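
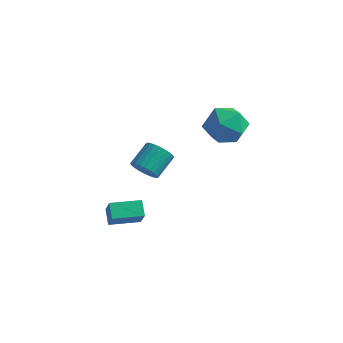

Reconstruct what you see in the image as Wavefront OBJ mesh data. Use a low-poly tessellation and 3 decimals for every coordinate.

v -0.987 -2.185 2.402
v -0.733 -2.582 2.946
v -0.518 -1.493 3.641
v -0.773 -1.095 3.098
v -0.499 -2.534 2.799
v -0.284 -1.445 3.494
v -0.339 -2.433 2.591
v -0.124 -1.344 3.286
v -0.277 -2.294 2.355
v -0.063 -1.205 3.05
v -0.324 -2.139 2.125
v -0.109 -1.049 2.821
v -0.472 -1.99 1.938
v -0.257 -0.901 2.634
v -0.699 -1.871 1.822
v -0.484 -0.782 2.517
v -0.969 -1.8 1.794
v -0.754 -0.711 2.489
v -1.242 -1.787 1.859
v -1.027 -0.698 2.554
v -1.476 -1.835 2.006
v -1.261 -0.746 2.701
v -1.636 -1.936 2.214
v -1.421 -0.847 2.909
v -1.697 -2.075 2.45
v -1.483 -0.986 3.145
v -1.651 -2.231 2.679
v -1.436 -1.141 3.375
v -1.503 -2.379 2.866
v -1.288 -1.29 3.562
v -1.276 -2.498 2.983
v -1.061 -1.409 3.678
v -1.006 -2.569 3.011
v -0.791 -1.48 3.706
v -2.184 -3.366 -0.902
v -2.615 -2.813 -0.388
v -1.062 -2.433 -0.963
v -1.493 -1.88 -0.448
v -1.687 -3.9 0.088
v -2.118 -3.347 0.603
v -0.565 -2.967 0.028
v -0.996 -2.414 0.542
v 1.261 2.779 3.778
v 1.687 2.153 2.876
v -0.367 3.047 2.824
v 0.059 2.421 1.922
v -0.199 1.887 2.939
v 0.807 1.721 3.529
v 0.513 3.479 2.171
v 1.519 3.313 2.761
v 1.224 2.586 1.883
v 0.785 1.602 2.357
v 0.535 3.598 3.343
v 0.096 2.614 3.817
f 2 1 5
f 2 5 3
f 3 5 6
f 3 6 4
f 5 1 7
f 5 7 6
f 6 7 8
f 6 8 4
f 7 1 9
f 7 9 8
f 8 9 10
f 8 10 4
f 9 1 11
f 9 11 10
f 10 11 12
f 10 12 4
f 11 1 13
f 11 13 12
f 12 13 14
f 12 14 4
f 13 1 15
f 13 15 14
f 14 15 16
f 14 16 4
f 15 1 17
f 15 17 16
f 16 17 18
f 16 18 4
f 17 1 19
f 17 19 18
f 18 19 20
f 18 20 4
f 19 1 21
f 19 21 20
f 20 21 22
f 20 22 4
f 21 1 23
f 21 23 22
f 22 23 24
f 22 24 4
f 23 1 25
f 23 25 24
f 24 25 26
f 24 26 4
f 25 1 27
f 25 27 26
f 26 27 28
f 26 28 4
f 27 1 29
f 27 29 28
f 28 29 30
f 28 30 4
f 29 1 31
f 29 31 30
f 30 31 32
f 30 32 4
f 31 1 33
f 31 33 32
f 32 33 34
f 32 34 4
f 33 1 2
f 33 2 34
f 34 2 3
f 34 3 4
f 36 38 35
f 39 36 35
f 35 38 37
f 37 39 35
f 36 42 38
f 40 36 39
f 40 42 36
f 38 42 37
f 41 39 37
f 37 42 41
f 41 40 39
f 42 40 41
f 43 54 48
f 43 48 44
f 43 44 50
f 43 50 53
f 43 53 54
f 44 48 52
f 48 54 47
f 54 53 45
f 53 50 49
f 50 44 51
f 46 52 47
f 46 47 45
f 46 45 49
f 46 49 51
f 46 51 52
f 47 52 48
f 45 47 54
f 49 45 53
f 51 49 50
f 52 51 44



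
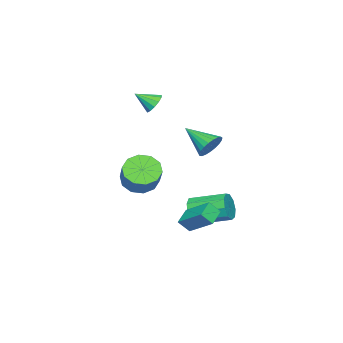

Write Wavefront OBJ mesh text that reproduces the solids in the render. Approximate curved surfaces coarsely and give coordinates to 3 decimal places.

v -3.527 -2.924 1.852
v -2.924 -2.534 1.914
v -3.013 -3.836 2.588
v -3.165 -2.422 2.221
v -3.521 -2.47 2.41
v -3.878 -2.661 2.422
v -4.124 -2.936 2.253
v -4.18 -3.207 1.957
v -4.029 -3.388 1.627
v -3.718 -3.422 1.368
v -3.346 -3.297 1.263
v -3.032 -3.054 1.345
v -2.875 -2.77 1.588
v -1.27 -2.493 -2.805
v -0.437 -3.087 -3.119
v 0.603 -2.3 -1.849
v -0.23 -1.707 -1.535
v -0.432 -2.526 -3.47
v 0.607 -1.74 -2.2
v -0.747 -1.953 -3.567
v 0.292 -1.167 -2.296
v -1.262 -1.586 -3.373
v -0.223 -0.8 -2.102
v -1.78 -1.566 -2.962
v -0.741 -0.78 -1.691
v -2.103 -1.9 -2.491
v -1.063 -1.113 -1.221
v -2.107 -2.46 -2.14
v -1.068 -1.674 -0.87
v -1.792 -3.033 -2.044
v -0.753 -2.247 -0.773
v -1.277 -3.4 -2.238
v -0.238 -2.614 -0.967
v -0.759 -3.42 -2.649
v 0.28 -2.634 -1.378
v 2.134 3.669 2.249
v 2.465 3.996 2.912
v 1.946 2.111 3.111
v 2.137 4.061 2.958
v 1.809 4.058 2.881
v 1.538 3.988 2.695
v 1.369 3.862 2.432
v 1.333 3.703 2.137
v 1.435 3.539 1.861
v 1.658 3.396 1.653
v 1.963 3.301 1.548
v 2.298 3.269 1.564
v 2.605 3.307 1.698
v 2.83 3.407 1.928
v 2.935 3.552 2.213
v 2.901 3.717 2.504
v 2.735 3.874 2.752
v -0.053 1.433 -3.756
v 0.294 1.758 -4.496
v -0.24 3.631 -3.925
v -0.587 3.307 -3.184
v -0.285 1.62 -4.584
v -0.819 3.493 -4.013
v -0.756 1.394 -4.284
v -1.29 3.267 -3.713
v -0.898 1.187 -3.737
v -1.432 3.06 -3.166
v -0.644 1.095 -3.199
v -1.178 2.968 -2.627
v -0.114 1.161 -2.921
v -0.648 3.035 -2.35
v 0.444 1.355 -3.034
v -0.09 3.228 -2.463
v 0.77 1.585 -3.484
v 0.236 3.459 -2.913
v 0.711 1.745 -4.062
v 0.177 3.618 -3.491
v 2.688 3.255 -2.689
v 2.992 2.763 -2.053
v 2.938 4.696 -1.692
v 3.243 4.203 -1.056
v 3.677 3.357 -3.084
v 3.982 2.864 -2.448
v 3.928 4.797 -2.087
v 4.232 4.305 -1.451
f 2 1 4
f 2 4 3
f 4 1 5
f 4 5 3
f 5 1 6
f 5 6 3
f 6 1 7
f 6 7 3
f 7 1 8
f 7 8 3
f 8 1 9
f 8 9 3
f 9 1 10
f 9 10 3
f 10 1 11
f 10 11 3
f 11 1 12
f 11 12 3
f 12 1 13
f 12 13 3
f 13 1 2
f 13 2 3
f 15 14 18
f 15 18 16
f 16 18 19
f 16 19 17
f 18 14 20
f 18 20 19
f 19 20 21
f 19 21 17
f 20 14 22
f 20 22 21
f 21 22 23
f 21 23 17
f 22 14 24
f 22 24 23
f 23 24 25
f 23 25 17
f 24 14 26
f 24 26 25
f 25 26 27
f 25 27 17
f 26 14 28
f 26 28 27
f 27 28 29
f 27 29 17
f 28 14 30
f 28 30 29
f 29 30 31
f 29 31 17
f 30 14 32
f 30 32 31
f 31 32 33
f 31 33 17
f 32 14 34
f 32 34 33
f 33 34 35
f 33 35 17
f 34 14 15
f 34 15 35
f 35 15 16
f 35 16 17
f 37 36 39
f 37 39 38
f 39 36 40
f 39 40 38
f 40 36 41
f 40 41 38
f 41 36 42
f 41 42 38
f 42 36 43
f 42 43 38
f 43 36 44
f 43 44 38
f 44 36 45
f 44 45 38
f 45 36 46
f 45 46 38
f 46 36 47
f 46 47 38
f 47 36 48
f 47 48 38
f 48 36 49
f 48 49 38
f 49 36 50
f 49 50 38
f 50 36 51
f 50 51 38
f 51 36 52
f 51 52 38
f 52 36 37
f 52 37 38
f 54 53 57
f 54 57 55
f 55 57 58
f 55 58 56
f 57 53 59
f 57 59 58
f 58 59 60
f 58 60 56
f 59 53 61
f 59 61 60
f 60 61 62
f 60 62 56
f 61 53 63
f 61 63 62
f 62 63 64
f 62 64 56
f 63 53 65
f 63 65 64
f 64 65 66
f 64 66 56
f 65 53 67
f 65 67 66
f 66 67 68
f 66 68 56
f 67 53 69
f 67 69 68
f 68 69 70
f 68 70 56
f 69 53 71
f 69 71 70
f 70 71 72
f 70 72 56
f 71 53 54
f 71 54 72
f 72 54 55
f 72 55 56
f 74 76 73
f 77 74 73
f 73 76 75
f 75 77 73
f 74 80 76
f 78 74 77
f 78 80 74
f 76 80 75
f 79 77 75
f 75 80 79
f 79 78 77
f 80 78 79



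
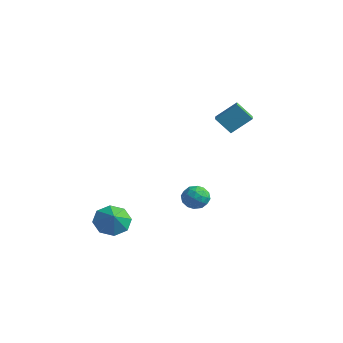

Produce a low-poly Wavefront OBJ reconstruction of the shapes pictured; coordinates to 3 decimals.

v -1.159 -3.106 -4.118
v -0.595 -2.245 -4.106
v -0.461 -3.574 -3.362
v -1.171 -2.235 -3.568
v -1.74 -2.736 -3.351
v -1.969 -3.454 -3.584
v -1.724 -3.968 -4.129
v -1.148 -3.977 -4.667
v -0.579 -3.476 -4.884
v -0.35 -2.759 -4.651
v 1.222 3.127 1.113
v 0.471 2.705 2.033
v 0.543 3.805 0.87
v -0.208 3.383 1.789
v 1.848 4.097 2.071
v 1.097 3.675 2.99
v 1.169 4.775 1.827
v 0.418 4.353 2.747
v -0.626 2.015 -3.241
v 0.155 2.204 -3.031
v -0.175 1.336 -4.309
v 0.606 1.525 -4.099
v 0.166 1.001 -3.629
v -0.113 1.421 -2.969
v 0.093 2.119 -4.371
v -0.186 2.539 -3.711
v 0.6 2.269 -3.73
v 0.644 1.578 -3.271
v -0.664 1.962 -4.069
v -0.62 1.271 -3.61
v -0.275 2.169 -3.042
v 0.255 1.371 -4.298
v -0.004 1.063 -4.022
v 0.455 1.174 -3.899
v -0.433 1.709 -3.006
v 0.026 1.82 -2.882
v 0.033 1.113 -3.234
v -0.046 1.72 -4.458
v 0.413 1.831 -4.334
v -0.475 2.366 -3.441
v -0.016 2.477 -3.318
v -0.053 2.427 -4.106
v 0.445 2.319 -3.329
v 0.711 1.919 -3.957
v 0.409 2.269 -4.117
v 0.245 2.515 -3.729
v 0.472 1.912 -3.06
v 0.737 1.513 -3.688
v 0.478 1.205 -3.412
v 0.314 1.452 -3.024
v 0.733 1.95 -3.471
v -0.757 2.027 -3.652
v -0.492 1.628 -4.28
v -0.334 2.088 -4.316
v -0.498 2.335 -3.928
v -0.731 1.621 -3.383
v -0.465 1.221 -4.011
v -0.265 1.025 -3.611
v -0.429 1.271 -3.223
v -0.753 1.59 -3.869
f 2 1 4
f 2 4 3
f 4 1 5
f 4 5 3
f 5 1 6
f 5 6 3
f 6 1 7
f 6 7 3
f 7 1 8
f 7 8 3
f 8 1 9
f 8 9 3
f 9 1 10
f 9 10 3
f 10 1 2
f 10 2 3
f 12 14 11
f 15 12 11
f 11 14 13
f 13 15 11
f 12 18 14
f 16 12 15
f 16 18 12
f 14 18 13
f 17 15 13
f 13 18 17
f 17 16 15
f 18 16 17
f 19 56 35
f 56 30 59
f 35 59 24
f 56 59 35
f 19 35 31
f 35 24 36
f 31 36 20
f 35 36 31
f 19 31 40
f 31 20 41
f 40 41 26
f 31 41 40
f 19 40 52
f 40 26 55
f 52 55 29
f 40 55 52
f 19 52 56
f 52 29 60
f 56 60 30
f 52 60 56
f 20 36 47
f 36 24 50
f 47 50 28
f 36 50 47
f 24 59 37
f 59 30 58
f 37 58 23
f 59 58 37
f 30 60 57
f 60 29 53
f 57 53 21
f 60 53 57
f 29 55 54
f 55 26 42
f 54 42 25
f 55 42 54
f 26 41 46
f 41 20 43
f 46 43 27
f 41 43 46
f 22 48 34
f 48 28 49
f 34 49 23
f 48 49 34
f 22 34 32
f 34 23 33
f 32 33 21
f 34 33 32
f 22 32 39
f 32 21 38
f 39 38 25
f 32 38 39
f 22 39 44
f 39 25 45
f 44 45 27
f 39 45 44
f 22 44 48
f 44 27 51
f 48 51 28
f 44 51 48
f 23 49 37
f 49 28 50
f 37 50 24
f 49 50 37
f 21 33 57
f 33 23 58
f 57 58 30
f 33 58 57
f 25 38 54
f 38 21 53
f 54 53 29
f 38 53 54
f 27 45 46
f 45 25 42
f 46 42 26
f 45 42 46
f 28 51 47
f 51 27 43
f 47 43 20
f 51 43 47



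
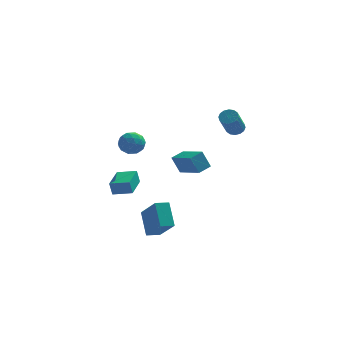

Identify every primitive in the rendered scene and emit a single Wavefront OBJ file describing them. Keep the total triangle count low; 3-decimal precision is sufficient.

v -2.969 -1.951 1.263
v -2.389 -2.32 1.748
v -3.811 -3 1.472
v -3.231 -3.369 1.957
v -3.617 -2.67 2.22
v -3.097 -2.021 2.091
v -3.103 -3.299 1.129
v -2.583 -2.65 1
v -2.472 -3.153 1.665
v -2.79 -2.764 2.34
v -3.41 -2.556 0.88
v -3.728 -2.167 1.555
v -2.605 -2.043 1.487
v -3.595 -3.277 1.733
v -3.822 -2.866 1.888
v -3.481 -3.082 2.173
v -3.021 -1.868 1.689
v -2.68 -2.084 1.974
v -3.402 -2.29 2.252
v -3.52 -3.236 1.246
v -3.179 -3.452 1.531
v -2.719 -2.238 1.047
v -2.378 -2.454 1.332
v -2.798 -3.03 0.968
v -2.313 -2.749 1.724
v -2.808 -3.366 1.846
v -2.733 -3.325 1.36
v -2.427 -2.944 1.284
v -2.5 -2.521 2.12
v -2.994 -3.138 2.243
v -3.221 -2.726 2.398
v -2.916 -2.345 2.322
v -2.548 -3.01 2.072
v -3.206 -2.182 0.977
v -3.7 -2.799 1.1
v -3.284 -2.975 0.898
v -2.979 -2.594 0.822
v -3.392 -1.954 1.374
v -3.887 -2.571 1.496
v -3.773 -2.376 1.936
v -3.467 -1.995 1.86
v -3.652 -2.31 1.148
v -0.349 -3.315 -0.36
v -0.832 -3.226 0.735
v 0.286 -2.69 -0.131
v -0.197 -2.602 0.964
v 0.757 -4.658 0.236
v 0.274 -4.57 1.331
v 1.392 -4.034 0.465
v 0.909 -3.945 1.56
v 2.749 -1.848 2.559
v 3.049 -1.509 2.921
v 2.652 -2.593 4.264
v 2.351 -2.932 3.901
v 2.769 -1.4 2.927
v 2.372 -2.484 4.269
v 2.484 -1.411 2.833
v 2.087 -2.495 4.176
v 2.27 -1.539 2.667
v 1.872 -2.623 4.009
v 2.184 -1.75 2.471
v 1.787 -2.834 3.813
v 2.249 -1.987 2.299
v 1.852 -3.071 3.641
v 2.448 -2.187 2.196
v 2.051 -3.271 3.539
v 2.728 -2.296 2.191
v 2.331 -3.38 3.533
v 3.013 -2.285 2.284
v 2.616 -3.369 3.627
v 3.228 -2.157 2.451
v 2.83 -3.241 3.793
v 3.313 -1.946 2.647
v 2.916 -3.03 3.989
v 3.248 -1.709 2.819
v 2.851 -2.793 4.161
v -4.367 -0.786 -3.42
v -4.543 -0.795 -2.537
v -4.045 1.054 -3.337
v -4.221 1.045 -2.455
v -3.179 -1.005 -3.185
v -3.355 -1.014 -2.303
v -2.857 0.835 -3.103
v -3.033 0.826 -2.22
v -2.247 -3.905 -5.175
v -2.596 -2.748 -3.909
v -1.476 -3.524 -5.31
v -1.826 -2.367 -4.045
v -1.374 -5.173 -3.775
v -1.724 -4.016 -2.51
v -0.604 -4.792 -3.911
v -0.953 -3.635 -2.645
f 1 38 17
f 38 12 41
f 17 41 6
f 38 41 17
f 1 17 13
f 17 6 18
f 13 18 2
f 17 18 13
f 1 13 22
f 13 2 23
f 22 23 8
f 13 23 22
f 1 22 34
f 22 8 37
f 34 37 11
f 22 37 34
f 1 34 38
f 34 11 42
f 38 42 12
f 34 42 38
f 2 18 29
f 18 6 32
f 29 32 10
f 18 32 29
f 6 41 19
f 41 12 40
f 19 40 5
f 41 40 19
f 12 42 39
f 42 11 35
f 39 35 3
f 42 35 39
f 11 37 36
f 37 8 24
f 36 24 7
f 37 24 36
f 8 23 28
f 23 2 25
f 28 25 9
f 23 25 28
f 4 30 16
f 30 10 31
f 16 31 5
f 30 31 16
f 4 16 14
f 16 5 15
f 14 15 3
f 16 15 14
f 4 14 21
f 14 3 20
f 21 20 7
f 14 20 21
f 4 21 26
f 21 7 27
f 26 27 9
f 21 27 26
f 4 26 30
f 26 9 33
f 30 33 10
f 26 33 30
f 5 31 19
f 31 10 32
f 19 32 6
f 31 32 19
f 3 15 39
f 15 5 40
f 39 40 12
f 15 40 39
f 7 20 36
f 20 3 35
f 36 35 11
f 20 35 36
f 9 27 28
f 27 7 24
f 28 24 8
f 27 24 28
f 10 33 29
f 33 9 25
f 29 25 2
f 33 25 29
f 44 46 43
f 47 44 43
f 43 46 45
f 45 47 43
f 44 50 46
f 48 44 47
f 48 50 44
f 46 50 45
f 49 47 45
f 45 50 49
f 49 48 47
f 50 48 49
f 52 51 55
f 52 55 53
f 53 55 56
f 53 56 54
f 55 51 57
f 55 57 56
f 56 57 58
f 56 58 54
f 57 51 59
f 57 59 58
f 58 59 60
f 58 60 54
f 59 51 61
f 59 61 60
f 60 61 62
f 60 62 54
f 61 51 63
f 61 63 62
f 62 63 64
f 62 64 54
f 63 51 65
f 63 65 64
f 64 65 66
f 64 66 54
f 65 51 67
f 65 67 66
f 66 67 68
f 66 68 54
f 67 51 69
f 67 69 68
f 68 69 70
f 68 70 54
f 69 51 71
f 69 71 70
f 70 71 72
f 70 72 54
f 71 51 73
f 71 73 72
f 72 73 74
f 72 74 54
f 73 51 75
f 73 75 74
f 74 75 76
f 74 76 54
f 75 51 52
f 75 52 76
f 76 52 53
f 76 53 54
f 78 80 77
f 81 78 77
f 77 80 79
f 79 81 77
f 78 84 80
f 82 78 81
f 82 84 78
f 80 84 79
f 83 81 79
f 79 84 83
f 83 82 81
f 84 82 83
f 86 88 85
f 89 86 85
f 85 88 87
f 87 89 85
f 86 92 88
f 90 86 89
f 90 92 86
f 88 92 87
f 91 89 87
f 87 92 91
f 91 90 89
f 92 90 91



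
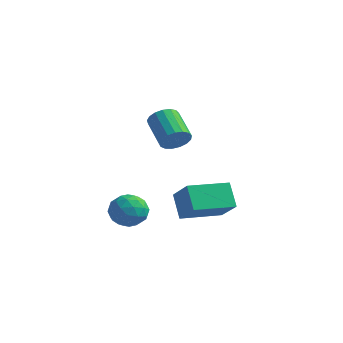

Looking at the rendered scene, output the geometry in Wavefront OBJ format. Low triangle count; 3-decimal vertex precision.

v -1.32 -1.062 1.437
v -0.949 -1.092 2.006
v -2.07 -0.409 2.772
v -2.44 -0.378 2.203
v -0.865 -0.807 1.874
v -1.986 -0.123 2.64
v -0.886 -0.58 1.641
v -2.007 0.104 2.408
v -1.006 -0.463 1.362
v -2.126 0.22 2.129
v -1.197 -0.484 1.1
v -2.318 0.2 1.867
v -1.417 -0.637 0.915
v -2.538 0.047 1.682
v -1.615 -0.887 0.85
v -2.735 -0.204 1.616
v -1.744 -1.177 0.919
v -2.865 -0.494 1.685
v -1.777 -1.441 1.106
v -2.898 -0.758 1.873
v -1.705 -1.618 1.37
v -2.825 -0.935 2.136
v -1.544 -1.668 1.648
v -2.665 -0.984 2.415
v -1.332 -1.578 1.879
v -2.453 -0.895 2.645
v -1.117 -1.371 2.008
v -2.238 -0.687 2.774
v -2.317 0.581 -3.83
v -3.005 1.076 -2.818
v -1.358 2.248 -3.995
v -2.046 2.743 -2.983
v -1.234 0.057 -2.837
v -1.922 0.552 -1.825
v -0.275 1.724 -3.002
v -0.963 2.219 -1.99
v -3.417 -1.456 -1.978
v -2.759 -1.093 -2.443
v -3.441 -2.567 -2.877
v -2.783 -2.204 -3.342
v -2.63 -2.514 -2.529
v -2.616 -1.827 -1.974
v -3.584 -1.833 -3.346
v -3.57 -1.146 -2.791
v -2.863 -1.326 -3.289
v -2.273 -1.747 -2.784
v -3.927 -1.913 -2.536
v -3.337 -2.334 -2.031
v -3.086 -1.177 -2.132
v -3.114 -2.483 -3.188
v -3.024 -2.665 -2.71
v -2.638 -2.452 -2.984
v -3.001 -1.609 -1.856
v -2.615 -1.395 -2.129
v -2.539 -2.23 -2.18
v -3.585 -2.265 -3.191
v -3.199 -2.051 -3.464
v -3.562 -1.208 -2.336
v -3.176 -0.995 -2.61
v -3.661 -1.43 -3.14
v -2.761 -1.101 -2.902
v -2.775 -1.754 -3.431
v -3.246 -1.535 -3.433
v -3.237 -1.132 -3.107
v -2.414 -1.348 -2.606
v -2.428 -2.001 -3.134
v -2.338 -2.183 -2.656
v -2.329 -1.78 -2.33
v -2.475 -1.485 -3.103
v -3.772 -1.659 -2.186
v -3.786 -2.312 -2.714
v -3.871 -1.88 -2.99
v -3.862 -1.477 -2.664
v -3.425 -1.906 -1.889
v -3.439 -2.559 -2.418
v -2.963 -2.528 -2.213
v -2.954 -2.125 -1.887
v -3.725 -2.175 -2.217
f 2 1 5
f 2 5 3
f 3 5 6
f 3 6 4
f 5 1 7
f 5 7 6
f 6 7 8
f 6 8 4
f 7 1 9
f 7 9 8
f 8 9 10
f 8 10 4
f 9 1 11
f 9 11 10
f 10 11 12
f 10 12 4
f 11 1 13
f 11 13 12
f 12 13 14
f 12 14 4
f 13 1 15
f 13 15 14
f 14 15 16
f 14 16 4
f 15 1 17
f 15 17 16
f 16 17 18
f 16 18 4
f 17 1 19
f 17 19 18
f 18 19 20
f 18 20 4
f 19 1 21
f 19 21 20
f 20 21 22
f 20 22 4
f 21 1 23
f 21 23 22
f 22 23 24
f 22 24 4
f 23 1 25
f 23 25 24
f 24 25 26
f 24 26 4
f 25 1 27
f 25 27 26
f 26 27 28
f 26 28 4
f 27 1 2
f 27 2 28
f 28 2 3
f 28 3 4
f 30 32 29
f 33 30 29
f 29 32 31
f 31 33 29
f 30 36 32
f 34 30 33
f 34 36 30
f 32 36 31
f 35 33 31
f 31 36 35
f 35 34 33
f 36 34 35
f 37 74 53
f 74 48 77
f 53 77 42
f 74 77 53
f 37 53 49
f 53 42 54
f 49 54 38
f 53 54 49
f 37 49 58
f 49 38 59
f 58 59 44
f 49 59 58
f 37 58 70
f 58 44 73
f 70 73 47
f 58 73 70
f 37 70 74
f 70 47 78
f 74 78 48
f 70 78 74
f 38 54 65
f 54 42 68
f 65 68 46
f 54 68 65
f 42 77 55
f 77 48 76
f 55 76 41
f 77 76 55
f 48 78 75
f 78 47 71
f 75 71 39
f 78 71 75
f 47 73 72
f 73 44 60
f 72 60 43
f 73 60 72
f 44 59 64
f 59 38 61
f 64 61 45
f 59 61 64
f 40 66 52
f 66 46 67
f 52 67 41
f 66 67 52
f 40 52 50
f 52 41 51
f 50 51 39
f 52 51 50
f 40 50 57
f 50 39 56
f 57 56 43
f 50 56 57
f 40 57 62
f 57 43 63
f 62 63 45
f 57 63 62
f 40 62 66
f 62 45 69
f 66 69 46
f 62 69 66
f 41 67 55
f 67 46 68
f 55 68 42
f 67 68 55
f 39 51 75
f 51 41 76
f 75 76 48
f 51 76 75
f 43 56 72
f 56 39 71
f 72 71 47
f 56 71 72
f 45 63 64
f 63 43 60
f 64 60 44
f 63 60 64
f 46 69 65
f 69 45 61
f 65 61 38
f 69 61 65



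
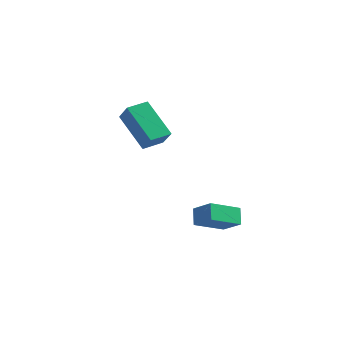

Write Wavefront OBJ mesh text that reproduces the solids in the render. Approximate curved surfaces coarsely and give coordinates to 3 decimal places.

v 0.458 -3.56 -0.682
v 1.458 -3.699 -0.072
v 1.013 -2.184 -1.28
v 2.014 -2.323 -0.67
v 0.826 -4.017 -1.39
v 1.827 -4.156 -0.78
v 1.382 -2.641 -1.988
v 2.382 -2.78 -1.378
v -4.843 -1.909 3.117
v -4.072 -2.318 3.925
v -4.491 -0.893 3.294
v -3.72 -1.302 4.103
v -3.34 -2.158 1.557
v -2.569 -2.567 2.366
v -2.988 -1.142 1.735
v -2.217 -1.551 2.543
f 2 4 1
f 5 2 1
f 1 4 3
f 3 5 1
f 2 8 4
f 6 2 5
f 6 8 2
f 4 8 3
f 7 5 3
f 3 8 7
f 7 6 5
f 8 6 7
f 10 12 9
f 13 10 9
f 9 12 11
f 11 13 9
f 10 16 12
f 14 10 13
f 14 16 10
f 12 16 11
f 15 13 11
f 11 16 15
f 15 14 13
f 16 14 15



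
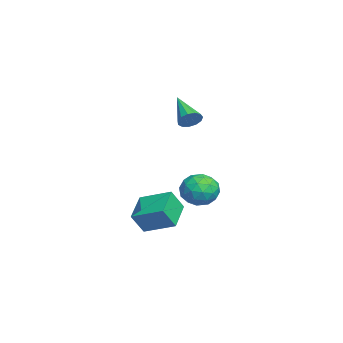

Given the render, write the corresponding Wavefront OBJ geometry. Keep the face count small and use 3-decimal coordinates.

v -2.565 1.653 -2.05
v -1.89 2.192 -1.432
v -1.43 0.368 -2.168
v -0.755 0.907 -1.55
v -1.654 0.516 -1.14
v -2.355 1.31 -1.067
v -0.965 1.25 -2.533
v -1.666 2.044 -2.46
v -0.901 1.943 -1.73
v -1.327 1.489 -0.87
v -1.993 1.071 -2.73
v -2.419 0.617 -1.87
v -2.327 2.036 -1.731
v -0.993 0.524 -1.869
v -1.521 0.294 -1.628
v -1.125 0.611 -1.265
v -2.6 1.517 -1.517
v -2.203 1.834 -1.153
v -2.065 0.848 -0.981
v -1.117 0.726 -2.447
v -0.72 1.043 -2.083
v -2.195 1.949 -2.335
v -1.799 2.266 -1.972
v -1.255 1.712 -2.619
v -1.349 2.206 -1.543
v -0.682 1.45 -1.612
v -0.806 1.652 -2.19
v -1.218 2.119 -2.147
v -1.599 1.939 -1.037
v -0.932 1.184 -1.106
v -1.46 0.954 -0.865
v -1.872 1.421 -0.823
v -1.018 1.793 -1.212
v -2.388 1.376 -2.494
v -1.721 0.621 -2.563
v -1.448 1.139 -2.777
v -1.86 1.606 -2.735
v -2.638 1.11 -1.988
v -1.971 0.354 -2.057
v -2.102 0.441 -1.453
v -2.514 0.908 -1.41
v -2.302 0.767 -2.388
v -2.752 0.787 2.481
v -2.353 0.672 2.994
v -4.288 0.093 3.519
v -2.481 1.019 3.036
v -2.695 1.292 2.902
v -2.927 1.405 2.634
v -3.104 1.321 2.318
v -3.168 1.068 2.053
v -3.101 0.726 1.924
v -2.922 0.403 1.972
v -2.69 0.202 2.181
v -2.477 0.187 2.486
v -2.352 0.362 2.789
v -3.299 -1.097 -3.994
v -2.684 0.487 -3.344
v -1.692 -1.442 -4.677
v -1.076 0.143 -4.028
v -2.944 -1.703 -2.852
v -2.328 -0.118 -2.203
v -1.336 -2.047 -3.536
v -0.721 -0.463 -2.886
f 1 38 17
f 38 12 41
f 17 41 6
f 38 41 17
f 1 17 13
f 17 6 18
f 13 18 2
f 17 18 13
f 1 13 22
f 13 2 23
f 22 23 8
f 13 23 22
f 1 22 34
f 22 8 37
f 34 37 11
f 22 37 34
f 1 34 38
f 34 11 42
f 38 42 12
f 34 42 38
f 2 18 29
f 18 6 32
f 29 32 10
f 18 32 29
f 6 41 19
f 41 12 40
f 19 40 5
f 41 40 19
f 12 42 39
f 42 11 35
f 39 35 3
f 42 35 39
f 11 37 36
f 37 8 24
f 36 24 7
f 37 24 36
f 8 23 28
f 23 2 25
f 28 25 9
f 23 25 28
f 4 30 16
f 30 10 31
f 16 31 5
f 30 31 16
f 4 16 14
f 16 5 15
f 14 15 3
f 16 15 14
f 4 14 21
f 14 3 20
f 21 20 7
f 14 20 21
f 4 21 26
f 21 7 27
f 26 27 9
f 21 27 26
f 4 26 30
f 26 9 33
f 30 33 10
f 26 33 30
f 5 31 19
f 31 10 32
f 19 32 6
f 31 32 19
f 3 15 39
f 15 5 40
f 39 40 12
f 15 40 39
f 7 20 36
f 20 3 35
f 36 35 11
f 20 35 36
f 9 27 28
f 27 7 24
f 28 24 8
f 27 24 28
f 10 33 29
f 33 9 25
f 29 25 2
f 33 25 29
f 44 43 46
f 44 46 45
f 46 43 47
f 46 47 45
f 47 43 48
f 47 48 45
f 48 43 49
f 48 49 45
f 49 43 50
f 49 50 45
f 50 43 51
f 50 51 45
f 51 43 52
f 51 52 45
f 52 43 53
f 52 53 45
f 53 43 54
f 53 54 45
f 54 43 55
f 54 55 45
f 55 43 44
f 55 44 45
f 57 59 56
f 60 57 56
f 56 59 58
f 58 60 56
f 57 63 59
f 61 57 60
f 61 63 57
f 59 63 58
f 62 60 58
f 58 63 62
f 62 61 60
f 63 61 62



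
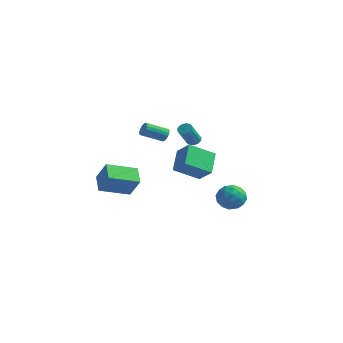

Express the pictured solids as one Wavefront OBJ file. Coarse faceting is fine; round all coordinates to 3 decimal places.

v -1.223 2.253 -1.011
v -1.869 3.565 0.121
v -2.368 2.486 -1.935
v -3.015 3.798 -0.803
v -0.125 3.662 -2.017
v -0.772 4.974 -0.885
v -1.271 3.895 -2.941
v -1.917 5.207 -1.809
v 1.012 3.306 -4.24
v 1.599 4.132 -3.924
v 1.921 2.268 -3.216
v 2.508 3.094 -2.9
v 1.488 3.027 -2.613
v 0.926 3.669 -3.245
v 2.594 2.731 -3.895
v 2.032 3.373 -4.527
v 2.577 3.777 -3.711
v 1.894 3.96 -2.918
v 1.626 2.44 -4.222
v 0.943 2.623 -3.429
v 1.225 3.81 -4.172
v 2.295 2.59 -2.968
v 1.695 2.551 -2.799
v 2.04 3.036 -2.614
v 0.83 3.537 -3.773
v 1.175 4.023 -3.587
v 1.11 3.374 -2.817
v 2.345 2.377 -3.553
v 2.69 2.863 -3.367
v 1.48 3.364 -4.526
v 1.825 3.849 -4.341
v 2.41 3.026 -4.323
v 2.145 4.087 -3.861
v 2.68 3.477 -3.259
v 2.73 3.264 -3.843
v 2.4 3.641 -4.215
v 1.744 4.195 -3.395
v 2.278 3.585 -2.793
v 1.679 3.545 -2.624
v 1.348 3.922 -2.996
v 2.319 3.986 -3.27
v 1.242 2.815 -4.347
v 1.776 2.205 -3.745
v 2.172 2.478 -4.144
v 1.841 2.855 -4.516
v 0.84 2.923 -3.881
v 1.375 2.313 -3.279
v 1.12 2.759 -2.925
v 0.79 3.136 -3.297
v 1.201 2.414 -3.87
v -1.134 -3.514 -1.767
v -2.273 -5.168 -1.155
v -2.005 -2.67 -1.108
v -3.144 -4.324 -0.496
v -0.236 -3.636 -0.424
v -1.375 -5.29 0.188
v -1.107 -2.792 0.235
v -2.246 -4.446 0.847
v -0.172 -1.167 2.794
v 0.21 -1.293 3.124
v -0.707 -2.36 3.776
v -1.088 -2.233 3.446
v 0.085 -1.113 3.243
v -0.831 -2.18 3.895
v -0.098 -0.946 3.259
v -1.015 -2.013 3.911
v -0.298 -0.829 3.169
v -1.215 -1.896 3.82
v -0.47 -0.789 2.993
v -1.386 -1.856 3.644
v -0.573 -0.836 2.771
v -1.489 -1.903 3.423
v -0.584 -0.959 2.555
v -1.5 -2.026 3.206
v -0.501 -1.129 2.393
v -1.417 -2.196 3.045
v -0.342 -1.308 2.324
v -1.259 -2.374 2.975
v -0.145 -1.454 2.362
v -1.061 -2.521 3.013
v 0.047 -1.535 2.499
v -0.87 -2.601 3.151
v 0.188 -1.531 2.704
v -0.728 -2.598 3.355
v 0.247 -1.444 2.929
v -0.67 -2.511 3.581
v -1.535 3.635 0.596
v -1.018 3.687 0.618
v -0.968 2.637 1.966
v -1.485 2.585 1.944
v -1.129 3.899 0.786
v -1.08 2.849 2.135
v -1.37 4.027 0.895
v -1.32 2.977 2.244
v -1.662 4.031 0.908
v -1.613 2.98 2.257
v -1.915 3.908 0.822
v -1.865 2.858 2.171
v -2.046 3.699 0.665
v -1.997 2.649 2.013
v -2.015 3.47 0.485
v -1.966 2.42 1.834
v -1.832 3.293 0.34
v -1.782 2.243 1.689
v -1.554 3.225 0.277
v -1.505 2.175 1.626
v -1.27 3.287 0.315
v -1.221 2.236 1.663
v -1.07 3.459 0.442
v -1.021 2.409 1.79
f 2 4 1
f 5 2 1
f 1 4 3
f 3 5 1
f 2 8 4
f 6 2 5
f 6 8 2
f 4 8 3
f 7 5 3
f 3 8 7
f 7 6 5
f 8 6 7
f 9 46 25
f 46 20 49
f 25 49 14
f 46 49 25
f 9 25 21
f 25 14 26
f 21 26 10
f 25 26 21
f 9 21 30
f 21 10 31
f 30 31 16
f 21 31 30
f 9 30 42
f 30 16 45
f 42 45 19
f 30 45 42
f 9 42 46
f 42 19 50
f 46 50 20
f 42 50 46
f 10 26 37
f 26 14 40
f 37 40 18
f 26 40 37
f 14 49 27
f 49 20 48
f 27 48 13
f 49 48 27
f 20 50 47
f 50 19 43
f 47 43 11
f 50 43 47
f 19 45 44
f 45 16 32
f 44 32 15
f 45 32 44
f 16 31 36
f 31 10 33
f 36 33 17
f 31 33 36
f 12 38 24
f 38 18 39
f 24 39 13
f 38 39 24
f 12 24 22
f 24 13 23
f 22 23 11
f 24 23 22
f 12 22 29
f 22 11 28
f 29 28 15
f 22 28 29
f 12 29 34
f 29 15 35
f 34 35 17
f 29 35 34
f 12 34 38
f 34 17 41
f 38 41 18
f 34 41 38
f 13 39 27
f 39 18 40
f 27 40 14
f 39 40 27
f 11 23 47
f 23 13 48
f 47 48 20
f 23 48 47
f 15 28 44
f 28 11 43
f 44 43 19
f 28 43 44
f 17 35 36
f 35 15 32
f 36 32 16
f 35 32 36
f 18 41 37
f 41 17 33
f 37 33 10
f 41 33 37
f 52 54 51
f 55 52 51
f 51 54 53
f 53 55 51
f 52 58 54
f 56 52 55
f 56 58 52
f 54 58 53
f 57 55 53
f 53 58 57
f 57 56 55
f 58 56 57
f 60 59 63
f 60 63 61
f 61 63 64
f 61 64 62
f 63 59 65
f 63 65 64
f 64 65 66
f 64 66 62
f 65 59 67
f 65 67 66
f 66 67 68
f 66 68 62
f 67 59 69
f 67 69 68
f 68 69 70
f 68 70 62
f 69 59 71
f 69 71 70
f 70 71 72
f 70 72 62
f 71 59 73
f 71 73 72
f 72 73 74
f 72 74 62
f 73 59 75
f 73 75 74
f 74 75 76
f 74 76 62
f 75 59 77
f 75 77 76
f 76 77 78
f 76 78 62
f 77 59 79
f 77 79 78
f 78 79 80
f 78 80 62
f 79 59 81
f 79 81 80
f 80 81 82
f 80 82 62
f 81 59 83
f 81 83 82
f 82 83 84
f 82 84 62
f 83 59 85
f 83 85 84
f 84 85 86
f 84 86 62
f 85 59 60
f 85 60 86
f 86 60 61
f 86 61 62
f 88 87 91
f 88 91 89
f 89 91 92
f 89 92 90
f 91 87 93
f 91 93 92
f 92 93 94
f 92 94 90
f 93 87 95
f 93 95 94
f 94 95 96
f 94 96 90
f 95 87 97
f 95 97 96
f 96 97 98
f 96 98 90
f 97 87 99
f 97 99 98
f 98 99 100
f 98 100 90
f 99 87 101
f 99 101 100
f 100 101 102
f 100 102 90
f 101 87 103
f 101 103 102
f 102 103 104
f 102 104 90
f 103 87 105
f 103 105 104
f 104 105 106
f 104 106 90
f 105 87 107
f 105 107 106
f 106 107 108
f 106 108 90
f 107 87 109
f 107 109 108
f 108 109 110
f 108 110 90
f 109 87 88
f 109 88 110
f 110 88 89
f 110 89 90



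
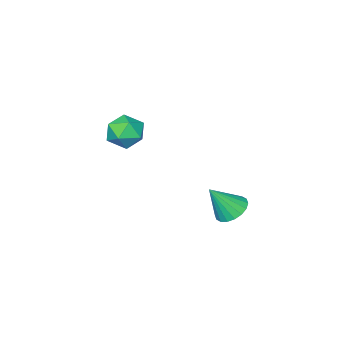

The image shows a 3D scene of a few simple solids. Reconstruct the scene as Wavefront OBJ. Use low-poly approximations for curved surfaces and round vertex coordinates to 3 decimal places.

v 1.223 -3.093 2.865
v 1.597 -3.545 2.136
v 0.983 -4.415 3.564
v 1.357 -4.867 2.835
v 1.9 -4.343 3.388
v 2.048 -3.526 2.956
v 0.532 -4.434 2.744
v 0.68 -3.617 2.312
v 1.17 -4.375 2.061
v 2.015 -4.318 2.459
v 0.565 -3.642 3.241
v 1.41 -3.585 3.639
v 0.136 1.214 0.175
v 0.75 0.984 -0.284
v 0.964 0.766 1.505
v 0.825 1.325 -0.217
v 0.764 1.644 -0.071
v 0.579 1.878 0.123
v 0.306 1.981 0.327
v -0.001 1.931 0.501
v -0.28 1.74 0.61
v -0.477 1.444 0.633
v -0.553 1.103 0.566
v -0.492 0.784 0.42
v -0.307 0.55 0.226
v -0.034 0.447 0.022
v 0.273 0.497 -0.152
v 0.553 0.688 -0.261
f 1 12 6
f 1 6 2
f 1 2 8
f 1 8 11
f 1 11 12
f 2 6 10
f 6 12 5
f 12 11 3
f 11 8 7
f 8 2 9
f 4 10 5
f 4 5 3
f 4 3 7
f 4 7 9
f 4 9 10
f 5 10 6
f 3 5 12
f 7 3 11
f 9 7 8
f 10 9 2
f 14 13 16
f 14 16 15
f 16 13 17
f 16 17 15
f 17 13 18
f 17 18 15
f 18 13 19
f 18 19 15
f 19 13 20
f 19 20 15
f 20 13 21
f 20 21 15
f 21 13 22
f 21 22 15
f 22 13 23
f 22 23 15
f 23 13 24
f 23 24 15
f 24 13 25
f 24 25 15
f 25 13 26
f 25 26 15
f 26 13 27
f 26 27 15
f 27 13 28
f 27 28 15
f 28 13 14
f 28 14 15



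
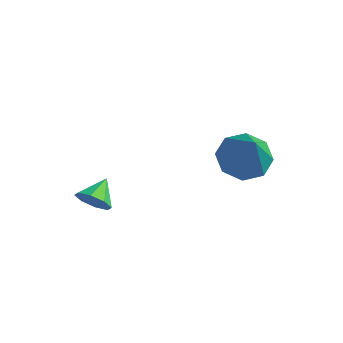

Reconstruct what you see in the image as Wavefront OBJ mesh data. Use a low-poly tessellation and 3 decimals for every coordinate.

v 1.999 0.507 -0.561
v 2.455 -0.21 -1.107
v 2.921 -0.187 1.121
v 2.871 0.441 -1.066
v 2.776 1.13 -0.73
v 2.226 1.454 -0.294
v 1.543 1.224 -0.015
v 1.127 0.573 -0.056
v 1.222 -0.116 -0.392
v 1.772 -0.44 -0.828
v -2.123 -2.641 -3.053
v -1.75 -2.303 -3.567
v -2.297 -1.679 -2.547
v -2.287 -2.338 -3.685
v -2.728 -2.55 -3.433
v -2.815 -2.816 -2.957
v -2.496 -2.979 -2.538
v -1.959 -2.944 -2.42
v -1.518 -2.731 -2.673
v -1.431 -2.465 -3.148
f 2 1 4
f 2 4 3
f 4 1 5
f 4 5 3
f 5 1 6
f 5 6 3
f 6 1 7
f 6 7 3
f 7 1 8
f 7 8 3
f 8 1 9
f 8 9 3
f 9 1 10
f 9 10 3
f 10 1 2
f 10 2 3
f 12 11 14
f 12 14 13
f 14 11 15
f 14 15 13
f 15 11 16
f 15 16 13
f 16 11 17
f 16 17 13
f 17 11 18
f 17 18 13
f 18 11 19
f 18 19 13
f 19 11 20
f 19 20 13
f 20 11 12
f 20 12 13



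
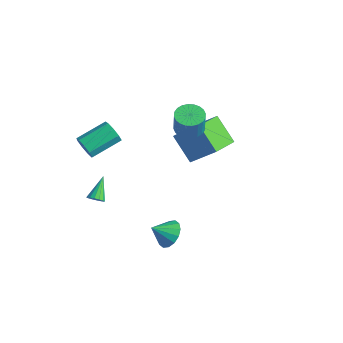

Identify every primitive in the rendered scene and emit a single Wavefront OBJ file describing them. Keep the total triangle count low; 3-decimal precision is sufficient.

v -1.857 -4.574 1.434
v -1.462 -4.849 2.048
v -1.248 -3.041 2.72
v -1.643 -2.766 2.106
v -1.126 -4.74 1.648
v -0.912 -2.932 2.32
v -1.131 -4.553 1.149
v -0.917 -2.746 1.82
v -1.477 -4.377 0.782
v -1.263 -2.569 1.454
v -2 -4.292 0.721
v -1.786 -2.484 1.393
v -2.456 -4.339 0.994
v -2.242 -2.532 1.665
v -2.632 -4.496 1.472
v -2.418 -2.689 2.144
v -2.445 -4.689 1.933
v -2.231 -2.882 2.605
v -1.983 -4.829 2.16
v -1.769 -3.021 2.832
v -0.657 1.719 0.797
v 0.04 2.266 0.718
v 0.375 2.048 2.164
v -0.323 1.501 2.243
v -0.21 2.488 0.81
v 0.125 2.27 2.255
v -0.529 2.594 0.899
v -0.194 2.376 2.345
v -0.867 2.566 0.973
v -0.532 2.348 2.419
v -1.173 2.409 1.021
v -0.838 2.191 2.466
v -1.401 2.147 1.034
v -1.066 1.929 2.48
v -1.515 1.82 1.011
v -1.18 1.602 2.457
v -1.499 1.478 0.956
v -1.164 1.26 2.402
v -1.355 1.172 0.876
v -1.02 0.954 2.322
v -1.105 0.95 0.785
v -0.77 0.732 2.23
v -0.786 0.844 0.695
v -0.451 0.626 2.141
v -0.448 0.872 0.621
v -0.113 0.654 2.067
v -0.142 1.029 0.574
v 0.193 0.811 2.019
v 0.086 1.291 0.56
v 0.421 1.073 2.006
v 0.2 1.618 0.583
v 0.535 1.4 2.029
v 0.184 1.96 0.638
v 0.519 1.742 2.084
v -0.479 1.66 -2.178
v -1.936 1.551 -0.769
v -1.222 3.557 -2.8
v -2.679 3.448 -1.391
v 0.739 2.572 -0.849
v -0.718 2.463 0.56
v -0.004 4.469 -1.471
v -1.461 4.36 -0.062
v 3.085 -2.494 -3.691
v 3.922 -2.476 -3.264
v 2.695 -3.426 -2.889
v 3.65 -2.154 -3.021
v 3.227 -1.923 -2.958
v 2.765 -1.844 -3.092
v 2.39 -1.94 -3.386
v 2.2 -2.184 -3.761
v 2.248 -2.512 -4.118
v 2.52 -2.834 -4.361
v 2.943 -3.065 -4.424
v 3.405 -3.144 -4.29
v 3.78 -3.048 -3.996
v 3.97 -2.804 -3.621
v -1.779 -4.005 -3.396
v -1.528 -4.25 -2.986
v -2.461 -2.975 -2.364
v -1.352 -4.05 -3.07
v -1.29 -3.837 -3.241
v -1.359 -3.67 -3.453
v -1.541 -3.592 -3.651
v -1.787 -3.625 -3.78
v -2.031 -3.76 -3.807
v -2.207 -3.96 -3.723
v -2.268 -4.172 -3.552
v -2.199 -4.34 -3.339
v -2.017 -4.418 -3.142
v -1.771 -4.385 -3.013
f 2 1 5
f 2 5 3
f 3 5 6
f 3 6 4
f 5 1 7
f 5 7 6
f 6 7 8
f 6 8 4
f 7 1 9
f 7 9 8
f 8 9 10
f 8 10 4
f 9 1 11
f 9 11 10
f 10 11 12
f 10 12 4
f 11 1 13
f 11 13 12
f 12 13 14
f 12 14 4
f 13 1 15
f 13 15 14
f 14 15 16
f 14 16 4
f 15 1 17
f 15 17 16
f 16 17 18
f 16 18 4
f 17 1 19
f 17 19 18
f 18 19 20
f 18 20 4
f 19 1 2
f 19 2 20
f 20 2 3
f 20 3 4
f 22 21 25
f 22 25 23
f 23 25 26
f 23 26 24
f 25 21 27
f 25 27 26
f 26 27 28
f 26 28 24
f 27 21 29
f 27 29 28
f 28 29 30
f 28 30 24
f 29 21 31
f 29 31 30
f 30 31 32
f 30 32 24
f 31 21 33
f 31 33 32
f 32 33 34
f 32 34 24
f 33 21 35
f 33 35 34
f 34 35 36
f 34 36 24
f 35 21 37
f 35 37 36
f 36 37 38
f 36 38 24
f 37 21 39
f 37 39 38
f 38 39 40
f 38 40 24
f 39 21 41
f 39 41 40
f 40 41 42
f 40 42 24
f 41 21 43
f 41 43 42
f 42 43 44
f 42 44 24
f 43 21 45
f 43 45 44
f 44 45 46
f 44 46 24
f 45 21 47
f 45 47 46
f 46 47 48
f 46 48 24
f 47 21 49
f 47 49 48
f 48 49 50
f 48 50 24
f 49 21 51
f 49 51 50
f 50 51 52
f 50 52 24
f 51 21 53
f 51 53 52
f 52 53 54
f 52 54 24
f 53 21 22
f 53 22 54
f 54 22 23
f 54 23 24
f 56 58 55
f 59 56 55
f 55 58 57
f 57 59 55
f 56 62 58
f 60 56 59
f 60 62 56
f 58 62 57
f 61 59 57
f 57 62 61
f 61 60 59
f 62 60 61
f 64 63 66
f 64 66 65
f 66 63 67
f 66 67 65
f 67 63 68
f 67 68 65
f 68 63 69
f 68 69 65
f 69 63 70
f 69 70 65
f 70 63 71
f 70 71 65
f 71 63 72
f 71 72 65
f 72 63 73
f 72 73 65
f 73 63 74
f 73 74 65
f 74 63 75
f 74 75 65
f 75 63 76
f 75 76 65
f 76 63 64
f 76 64 65
f 78 77 80
f 78 80 79
f 80 77 81
f 80 81 79
f 81 77 82
f 81 82 79
f 82 77 83
f 82 83 79
f 83 77 84
f 83 84 79
f 84 77 85
f 84 85 79
f 85 77 86
f 85 86 79
f 86 77 87
f 86 87 79
f 87 77 88
f 87 88 79
f 88 77 89
f 88 89 79
f 89 77 90
f 89 90 79
f 90 77 78
f 90 78 79



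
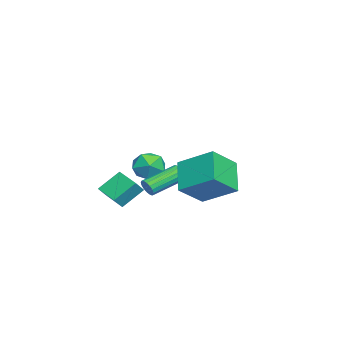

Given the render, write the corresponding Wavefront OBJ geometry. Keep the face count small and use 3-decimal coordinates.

v 1.955 0.201 -0.845
v 2.245 0.22 -0.39
v 1.034 1.658 0.32
v 0.745 1.639 -0.135
v 2.36 0.393 -0.544
v 1.149 1.831 0.166
v 2.383 0.522 -0.767
v 1.172 1.96 -0.056
v 2.307 0.577 -1.008
v 1.096 2.016 -0.297
v 2.151 0.546 -1.211
v 0.94 1.985 -0.501
v 1.95 0.436 -1.331
v 0.739 1.875 -0.621
v 1.75 0.272 -1.34
v 0.54 1.711 -0.629
v 1.598 0.092 -1.235
v 0.387 1.531 -0.525
v 1.527 -0.063 -1.041
v 0.316 1.375 -0.331
v 1.554 -0.158 -0.802
v 0.343 1.28 -0.092
v 1.674 -0.171 -0.573
v 0.463 1.268 0.137
v 1.857 -0.098 -0.406
v 0.647 1.34 0.304
v 2.064 0.043 -0.34
v 0.853 1.481 0.37
v 1.262 2.775 0.009
v 2.417 1.771 1.135
v 1.824 4.576 1.039
v 2.978 3.572 2.166
v 2.762 3.048 -1.286
v 3.916 2.044 -0.159
v 3.323 4.849 -0.255
v 4.478 3.845 0.871
v -3.609 0.167 -1.157
v -2.912 0.074 -0.389
v -3.008 -1.234 -1.871
v -2.311 -1.327 -1.103
v -3.323 -1.474 -0.909
v -3.695 -0.608 -0.467
v -2.225 -0.552 -1.793
v -2.597 0.314 -1.351
v -2.057 -0.371 -0.782
v -2.736 -0.94 -0.235
v -3.184 -0.22 -2.025
v -3.863 -0.789 -1.478
v 2.148 -1.815 -1.381
v 1.54 -0.854 -0.403
v 3.132 -0.826 -1.74
v 2.524 0.134 -0.762
v 2.676 -2.114 -0.758
v 2.068 -1.154 0.22
v 3.66 -1.126 -1.117
v 3.052 -0.165 -0.139
f 2 1 5
f 2 5 3
f 3 5 6
f 3 6 4
f 5 1 7
f 5 7 6
f 6 7 8
f 6 8 4
f 7 1 9
f 7 9 8
f 8 9 10
f 8 10 4
f 9 1 11
f 9 11 10
f 10 11 12
f 10 12 4
f 11 1 13
f 11 13 12
f 12 13 14
f 12 14 4
f 13 1 15
f 13 15 14
f 14 15 16
f 14 16 4
f 15 1 17
f 15 17 16
f 16 17 18
f 16 18 4
f 17 1 19
f 17 19 18
f 18 19 20
f 18 20 4
f 19 1 21
f 19 21 20
f 20 21 22
f 20 22 4
f 21 1 23
f 21 23 22
f 22 23 24
f 22 24 4
f 23 1 25
f 23 25 24
f 24 25 26
f 24 26 4
f 25 1 27
f 25 27 26
f 26 27 28
f 26 28 4
f 27 1 2
f 27 2 28
f 28 2 3
f 28 3 4
f 30 32 29
f 33 30 29
f 29 32 31
f 31 33 29
f 30 36 32
f 34 30 33
f 34 36 30
f 32 36 31
f 35 33 31
f 31 36 35
f 35 34 33
f 36 34 35
f 37 48 42
f 37 42 38
f 37 38 44
f 37 44 47
f 37 47 48
f 38 42 46
f 42 48 41
f 48 47 39
f 47 44 43
f 44 38 45
f 40 46 41
f 40 41 39
f 40 39 43
f 40 43 45
f 40 45 46
f 41 46 42
f 39 41 48
f 43 39 47
f 45 43 44
f 46 45 38
f 50 52 49
f 53 50 49
f 49 52 51
f 51 53 49
f 50 56 52
f 54 50 53
f 54 56 50
f 52 56 51
f 55 53 51
f 51 56 55
f 55 54 53
f 56 54 55



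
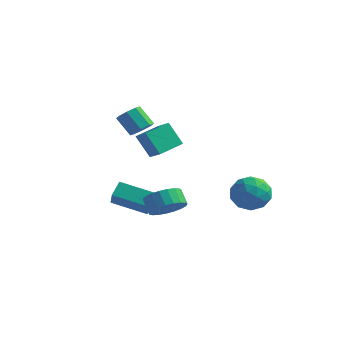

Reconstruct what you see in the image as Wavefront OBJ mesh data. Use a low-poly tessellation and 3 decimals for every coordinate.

v -3.893 1.993 0.183
v -2.943 1.621 0.734
v -3.488 3.599 0.567
v -2.537 3.227 1.118
v -3.023 2.113 -1.238
v -2.072 1.741 -0.687
v -2.617 3.719 -0.854
v -1.667 3.347 -0.303
v -1.122 -1.191 2.295
v -0.677 -0.745 2.683
v -1.573 -0.763 3.733
v -2.018 -1.209 3.345
v -1.05 -0.458 2.369
v -1.947 -0.476 3.418
v -1.466 -0.6 2.012
v -2.362 -0.619 3.061
v -1.68 -1.089 1.82
v -2.576 -1.107 2.87
v -1.567 -1.637 1.907
v -2.463 -1.655 2.957
v -1.193 -1.924 2.222
v -2.09 -1.942 3.271
v -0.778 -1.781 2.579
v -1.674 -1.8 3.628
v -0.564 -1.293 2.77
v -1.46 -1.311 3.82
v -3.478 -0.77 -3.267
v -3.543 0.006 -2.547
v -4.312 0.2 -4.387
v -4.377 0.975 -3.667
v -1.583 0.045 -3.973
v -1.648 0.82 -3.253
v -2.417 1.014 -5.093
v -2.482 1.79 -4.373
v 1.339 -2.322 -2.529
v 2.154 -2.349 -1.852
v 1.537 -2.024 -1.095
v 0.721 -1.998 -1.771
v 2.179 -1.938 -2.009
v 1.561 -1.613 -1.251
v 2.058 -1.593 -2.255
v 1.44 -1.268 -1.498
v 1.813 -1.374 -2.549
v 1.195 -1.05 -1.792
v 1.485 -1.32 -2.839
v 0.868 -0.995 -2.082
v 1.133 -1.438 -3.076
v 0.515 -1.113 -2.318
v 0.816 -1.71 -3.218
v 0.198 -1.385 -2.46
v 0.589 -2.087 -3.241
v -0.028 -1.762 -2.483
v 0.492 -2.505 -3.14
v -0.125 -2.18 -2.383
v 0.542 -2.892 -2.934
v -0.076 -2.567 -2.177
v 0.729 -3.18 -2.658
v 0.111 -2.855 -1.9
v 1.022 -3.32 -2.36
v 0.404 -2.995 -1.602
v 1.369 -3.287 -2.09
v 0.752 -2.962 -1.333
v 1.711 -3.088 -1.897
v 1.094 -2.763 -1.139
v 1.989 -2.756 -1.813
v 1.372 -2.431 -1.055
v 3.292 3.287 -1.876
v 4.205 2.504 -1.674
v 2.675 2.176 -3.386
v 3.588 1.393 -3.184
v 2.672 1.483 -2.383
v 3.054 2.17 -1.45
v 3.826 2.51 -3.61
v 4.208 3.197 -2.677
v 4.535 2.024 -2.745
v 3.822 1.389 -1.987
v 3.058 3.291 -3.073
v 2.345 2.656 -2.315
v 3.803 2.993 -1.643
v 3.077 1.687 -3.417
v 2.539 1.74 -2.947
v 3.075 1.28 -2.827
v 3.126 2.796 -1.511
v 3.663 2.336 -1.392
v 2.762 1.736 -1.808
v 3.217 2.344 -3.668
v 3.754 1.884 -3.549
v 3.805 3.4 -2.233
v 4.341 2.94 -2.113
v 4.118 2.944 -3.252
v 4.533 2.251 -2.153
v 4.17 1.598 -3.041
v 4.311 2.254 -3.292
v 4.535 2.658 -2.743
v 4.114 1.877 -1.707
v 3.751 1.224 -2.595
v 3.213 1.277 -2.124
v 3.438 1.681 -1.575
v 4.308 1.595 -2.337
v 3.129 3.456 -2.465
v 2.766 2.803 -3.353
v 3.442 2.999 -3.485
v 3.667 3.403 -2.936
v 2.71 3.082 -2.019
v 2.347 2.429 -2.907
v 2.345 2.022 -2.317
v 2.569 2.426 -1.768
v 2.572 3.085 -2.723
f 2 4 1
f 5 2 1
f 1 4 3
f 3 5 1
f 2 8 4
f 6 2 5
f 6 8 2
f 4 8 3
f 7 5 3
f 3 8 7
f 7 6 5
f 8 6 7
f 10 9 13
f 10 13 11
f 11 13 14
f 11 14 12
f 13 9 15
f 13 15 14
f 14 15 16
f 14 16 12
f 15 9 17
f 15 17 16
f 16 17 18
f 16 18 12
f 17 9 19
f 17 19 18
f 18 19 20
f 18 20 12
f 19 9 21
f 19 21 20
f 20 21 22
f 20 22 12
f 21 9 23
f 21 23 22
f 22 23 24
f 22 24 12
f 23 9 25
f 23 25 24
f 24 25 26
f 24 26 12
f 25 9 10
f 25 10 26
f 26 10 11
f 26 11 12
f 28 30 27
f 31 28 27
f 27 30 29
f 29 31 27
f 28 34 30
f 32 28 31
f 32 34 28
f 30 34 29
f 33 31 29
f 29 34 33
f 33 32 31
f 34 32 33
f 36 35 39
f 36 39 37
f 37 39 40
f 37 40 38
f 39 35 41
f 39 41 40
f 40 41 42
f 40 42 38
f 41 35 43
f 41 43 42
f 42 43 44
f 42 44 38
f 43 35 45
f 43 45 44
f 44 45 46
f 44 46 38
f 45 35 47
f 45 47 46
f 46 47 48
f 46 48 38
f 47 35 49
f 47 49 48
f 48 49 50
f 48 50 38
f 49 35 51
f 49 51 50
f 50 51 52
f 50 52 38
f 51 35 53
f 51 53 52
f 52 53 54
f 52 54 38
f 53 35 55
f 53 55 54
f 54 55 56
f 54 56 38
f 55 35 57
f 55 57 56
f 56 57 58
f 56 58 38
f 57 35 59
f 57 59 58
f 58 59 60
f 58 60 38
f 59 35 61
f 59 61 60
f 60 61 62
f 60 62 38
f 61 35 63
f 61 63 62
f 62 63 64
f 62 64 38
f 63 35 65
f 63 65 64
f 64 65 66
f 64 66 38
f 65 35 36
f 65 36 66
f 66 36 37
f 66 37 38
f 67 104 83
f 104 78 107
f 83 107 72
f 104 107 83
f 67 83 79
f 83 72 84
f 79 84 68
f 83 84 79
f 67 79 88
f 79 68 89
f 88 89 74
f 79 89 88
f 67 88 100
f 88 74 103
f 100 103 77
f 88 103 100
f 67 100 104
f 100 77 108
f 104 108 78
f 100 108 104
f 68 84 95
f 84 72 98
f 95 98 76
f 84 98 95
f 72 107 85
f 107 78 106
f 85 106 71
f 107 106 85
f 78 108 105
f 108 77 101
f 105 101 69
f 108 101 105
f 77 103 102
f 103 74 90
f 102 90 73
f 103 90 102
f 74 89 94
f 89 68 91
f 94 91 75
f 89 91 94
f 70 96 82
f 96 76 97
f 82 97 71
f 96 97 82
f 70 82 80
f 82 71 81
f 80 81 69
f 82 81 80
f 70 80 87
f 80 69 86
f 87 86 73
f 80 86 87
f 70 87 92
f 87 73 93
f 92 93 75
f 87 93 92
f 70 92 96
f 92 75 99
f 96 99 76
f 92 99 96
f 71 97 85
f 97 76 98
f 85 98 72
f 97 98 85
f 69 81 105
f 81 71 106
f 105 106 78
f 81 106 105
f 73 86 102
f 86 69 101
f 102 101 77
f 86 101 102
f 75 93 94
f 93 73 90
f 94 90 74
f 93 90 94
f 76 99 95
f 99 75 91
f 95 91 68
f 99 91 95



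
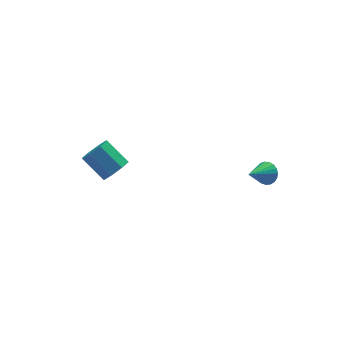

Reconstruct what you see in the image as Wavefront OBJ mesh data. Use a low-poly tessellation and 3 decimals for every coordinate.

v -1.848 0.406 -2.318
v -1.512 0.913 -2.621
v -2.097 1.762 -1.845
v -2.432 1.254 -1.542
v -1.968 0.81 -2.851
v -2.552 1.659 -2.075
v -2.353 0.47 -2.769
v -2.937 1.319 -1.993
v -2.442 0.092 -2.422
v -3.026 0.941 -1.647
v -2.183 -0.102 -2.015
v -2.768 0.747 -1.239
v -1.728 0.001 -1.785
v -2.312 0.85 -1.009
v -1.343 0.341 -1.867
v -1.927 1.19 -1.091
v -1.254 0.719 -2.213
v -1.838 1.568 -1.438
v 3.11 -2.857 -1.101
v 3.443 -3.044 -0.748
v 2.19 -3.283 -0.459
v 3.404 -2.846 -0.672
v 3.314 -2.649 -0.67
v 3.189 -2.488 -0.743
v 3.05 -2.391 -0.877
v 2.922 -2.375 -1.05
v 2.826 -2.441 -1.232
v 2.779 -2.58 -1.391
v 2.789 -2.766 -1.5
v 2.855 -2.968 -1.54
v 2.965 -3.151 -1.504
v 3.1 -3.283 -1.399
v 3.237 -3.341 -1.241
v 3.351 -3.315 -1.06
v 3.424 -3.21 -0.885
f 2 1 5
f 2 5 3
f 3 5 6
f 3 6 4
f 5 1 7
f 5 7 6
f 6 7 8
f 6 8 4
f 7 1 9
f 7 9 8
f 8 9 10
f 8 10 4
f 9 1 11
f 9 11 10
f 10 11 12
f 10 12 4
f 11 1 13
f 11 13 12
f 12 13 14
f 12 14 4
f 13 1 15
f 13 15 14
f 14 15 16
f 14 16 4
f 15 1 17
f 15 17 16
f 16 17 18
f 16 18 4
f 17 1 2
f 17 2 18
f 18 2 3
f 18 3 4
f 20 19 22
f 20 22 21
f 22 19 23
f 22 23 21
f 23 19 24
f 23 24 21
f 24 19 25
f 24 25 21
f 25 19 26
f 25 26 21
f 26 19 27
f 26 27 21
f 27 19 28
f 27 28 21
f 28 19 29
f 28 29 21
f 29 19 30
f 29 30 21
f 30 19 31
f 30 31 21
f 31 19 32
f 31 32 21
f 32 19 33
f 32 33 21
f 33 19 34
f 33 34 21
f 34 19 35
f 34 35 21
f 35 19 20
f 35 20 21



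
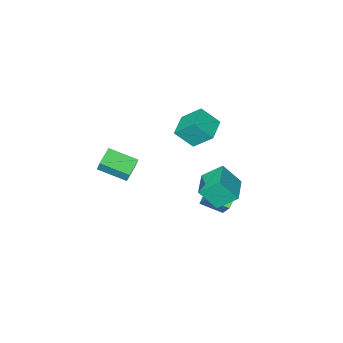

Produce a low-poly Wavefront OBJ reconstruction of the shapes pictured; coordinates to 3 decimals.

v -0.787 3.496 1.126
v 0.027 2.725 2.457
v 0.346 4.84 1.211
v 1.161 4.069 2.541
v 0.199 2.731 0.079
v 1.014 1.96 1.409
v 1.333 4.075 0.163
v 2.147 3.304 1.494
v -1.552 1.261 -2.871
v -1.325 2.274 -1.413
v -0.689 1.791 -3.373
v -0.462 2.804 -1.914
v -0.558 0.196 -2.286
v -0.331 1.209 -0.827
v 0.305 0.726 -2.787
v 0.532 1.739 -1.329
v 2.1 -3.705 -1.648
v 2.125 -3.325 -0.745
v 3.204 -2.953 -1.994
v 3.229 -2.573 -1.091
v 3.311 -5.207 -1.049
v 3.336 -4.827 -0.146
v 4.415 -4.455 -1.395
v 4.44 -4.075 -0.492
v -0.937 -1.079 2.392
v -0.089 -1.877 3.489
v -1.62 0.008 3.71
v -0.773 -0.79 4.807
v 0.253 -0.09 2.193
v 1.1 -0.888 3.29
v -0.431 0.997 3.511
v 0.417 0.199 4.608
f 2 4 1
f 5 2 1
f 1 4 3
f 3 5 1
f 2 8 4
f 6 2 5
f 6 8 2
f 4 8 3
f 7 5 3
f 3 8 7
f 7 6 5
f 8 6 7
f 10 12 9
f 13 10 9
f 9 12 11
f 11 13 9
f 10 16 12
f 14 10 13
f 14 16 10
f 12 16 11
f 15 13 11
f 11 16 15
f 15 14 13
f 16 14 15
f 18 20 17
f 21 18 17
f 17 20 19
f 19 21 17
f 18 24 20
f 22 18 21
f 22 24 18
f 20 24 19
f 23 21 19
f 19 24 23
f 23 22 21
f 24 22 23
f 26 28 25
f 29 26 25
f 25 28 27
f 27 29 25
f 26 32 28
f 30 26 29
f 30 32 26
f 28 32 27
f 31 29 27
f 27 32 31
f 31 30 29
f 32 30 31



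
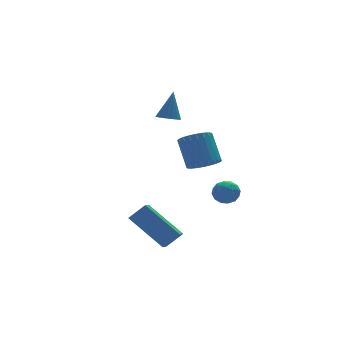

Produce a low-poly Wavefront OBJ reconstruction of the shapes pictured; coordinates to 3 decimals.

v 2.916 0.434 -1.548
v 3.312 -0.081 -1.679
v 2.568 -0.059 -0.661
v 2.964 -0.574 -0.792
v 3.226 0.008 -0.614
v 3.441 0.312 -1.162
v 2.439 -0.452 -1.178
v 2.654 -0.148 -1.726
v 3.017 -0.629 -1.45
v 3.503 -0.344 -1.102
v 2.377 0.204 -1.238
v 2.863 0.489 -0.89
v 3.144 0.219 -1.691
v 2.736 -0.359 -0.649
v 2.89 -0.017 -0.544
v 3.122 -0.32 -0.621
v 3.22 0.451 -1.387
v 3.453 0.148 -1.464
v 3.402 0.201 -0.838
v 2.427 -0.288 -0.876
v 2.66 -0.591 -0.953
v 2.758 0.18 -1.719
v 2.99 -0.123 -1.796
v 2.478 -0.341 -1.502
v 3.204 -0.405 -1.634
v 2.999 -0.695 -1.113
v 2.691 -0.623 -1.34
v 2.817 -0.444 -1.662
v 3.489 -0.238 -1.429
v 3.285 -0.527 -0.908
v 3.439 -0.185 -0.803
v 3.565 -0.007 -1.125
v 3.316 -0.56 -1.295
v 2.595 0.387 -1.432
v 2.391 0.098 -0.911
v 2.315 -0.133 -1.215
v 2.441 0.045 -1.537
v 2.881 0.555 -1.227
v 2.676 0.265 -0.706
v 3.063 0.304 -0.678
v 3.189 0.483 -1
v 2.564 0.42 -1.045
v -0.84 -1.372 -2.981
v -1.71 0.101 -1.696
v -0.312 -0.691 -3.405
v -1.183 0.782 -2.119
v -0.117 -1.522 -2.321
v -0.988 -0.049 -1.035
v 0.41 -0.841 -2.744
v -0.46 0.632 -1.459
v 1.642 2.829 2.476
v 2.061 2.444 2.444
v 2.098 3.211 3.864
v 2.174 2.672 2.344
v 2.165 2.936 2.275
v 2.036 3.175 2.252
v 1.817 3.335 2.28
v 1.558 3.379 2.353
v 1.318 3.298 2.454
v 1.152 3.109 2.56
v 1.099 2.856 2.647
v 1.17 2.597 2.695
v 1.349 2.391 2.693
v 1.595 2.286 2.641
v 1.852 2.305 2.551
v 3.18 2.339 -0.53
v 3.723 2.792 -0.925
v 3.803 3.814 0.355
v 3.26 3.361 0.75
v 3.452 2.927 -1.016
v 3.532 3.949 0.264
v 3.14 2.972 -1.033
v 3.22 3.994 0.247
v 2.834 2.921 -0.974
v 2.914 3.944 0.306
v 2.58 2.782 -0.846
v 2.66 3.804 0.434
v 2.418 2.575 -0.671
v 2.498 3.597 0.609
v 2.372 2.332 -0.474
v 2.452 3.354 0.806
v 2.449 2.09 -0.286
v 2.529 3.112 0.994
v 2.637 1.886 -0.135
v 2.717 2.908 1.145
v 2.908 1.751 -0.044
v 2.988 2.773 1.236
v 3.22 1.706 -0.027
v 3.3 2.728 1.253
v 3.526 1.756 -0.086
v 3.606 2.779 1.194
v 3.78 1.896 -0.214
v 3.86 2.918 1.066
v 3.942 2.103 -0.389
v 4.022 3.125 0.891
v 3.988 2.346 -0.586
v 4.068 3.368 0.694
v 3.911 2.588 -0.774
v 3.991 3.61 0.506
f 1 38 17
f 38 12 41
f 17 41 6
f 38 41 17
f 1 17 13
f 17 6 18
f 13 18 2
f 17 18 13
f 1 13 22
f 13 2 23
f 22 23 8
f 13 23 22
f 1 22 34
f 22 8 37
f 34 37 11
f 22 37 34
f 1 34 38
f 34 11 42
f 38 42 12
f 34 42 38
f 2 18 29
f 18 6 32
f 29 32 10
f 18 32 29
f 6 41 19
f 41 12 40
f 19 40 5
f 41 40 19
f 12 42 39
f 42 11 35
f 39 35 3
f 42 35 39
f 11 37 36
f 37 8 24
f 36 24 7
f 37 24 36
f 8 23 28
f 23 2 25
f 28 25 9
f 23 25 28
f 4 30 16
f 30 10 31
f 16 31 5
f 30 31 16
f 4 16 14
f 16 5 15
f 14 15 3
f 16 15 14
f 4 14 21
f 14 3 20
f 21 20 7
f 14 20 21
f 4 21 26
f 21 7 27
f 26 27 9
f 21 27 26
f 4 26 30
f 26 9 33
f 30 33 10
f 26 33 30
f 5 31 19
f 31 10 32
f 19 32 6
f 31 32 19
f 3 15 39
f 15 5 40
f 39 40 12
f 15 40 39
f 7 20 36
f 20 3 35
f 36 35 11
f 20 35 36
f 9 27 28
f 27 7 24
f 28 24 8
f 27 24 28
f 10 33 29
f 33 9 25
f 29 25 2
f 33 25 29
f 44 46 43
f 47 44 43
f 43 46 45
f 45 47 43
f 44 50 46
f 48 44 47
f 48 50 44
f 46 50 45
f 49 47 45
f 45 50 49
f 49 48 47
f 50 48 49
f 52 51 54
f 52 54 53
f 54 51 55
f 54 55 53
f 55 51 56
f 55 56 53
f 56 51 57
f 56 57 53
f 57 51 58
f 57 58 53
f 58 51 59
f 58 59 53
f 59 51 60
f 59 60 53
f 60 51 61
f 60 61 53
f 61 51 62
f 61 62 53
f 62 51 63
f 62 63 53
f 63 51 64
f 63 64 53
f 64 51 65
f 64 65 53
f 65 51 52
f 65 52 53
f 67 66 70
f 67 70 68
f 68 70 71
f 68 71 69
f 70 66 72
f 70 72 71
f 71 72 73
f 71 73 69
f 72 66 74
f 72 74 73
f 73 74 75
f 73 75 69
f 74 66 76
f 74 76 75
f 75 76 77
f 75 77 69
f 76 66 78
f 76 78 77
f 77 78 79
f 77 79 69
f 78 66 80
f 78 80 79
f 79 80 81
f 79 81 69
f 80 66 82
f 80 82 81
f 81 82 83
f 81 83 69
f 82 66 84
f 82 84 83
f 83 84 85
f 83 85 69
f 84 66 86
f 84 86 85
f 85 86 87
f 85 87 69
f 86 66 88
f 86 88 87
f 87 88 89
f 87 89 69
f 88 66 90
f 88 90 89
f 89 90 91
f 89 91 69
f 90 66 92
f 90 92 91
f 91 92 93
f 91 93 69
f 92 66 94
f 92 94 93
f 93 94 95
f 93 95 69
f 94 66 96
f 94 96 95
f 95 96 97
f 95 97 69
f 96 66 98
f 96 98 97
f 97 98 99
f 97 99 69
f 98 66 67
f 98 67 99
f 99 67 68
f 99 68 69



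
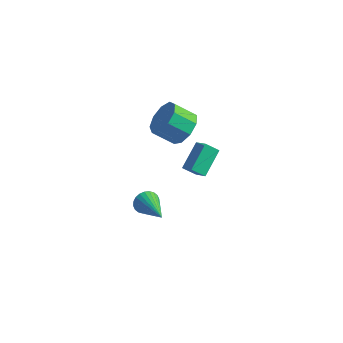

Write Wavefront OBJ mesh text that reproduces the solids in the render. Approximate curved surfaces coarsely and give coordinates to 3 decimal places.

v -4.563 2.024 -2.383
v -4.221 2.057 -2.946
v -3.057 0.796 -1.537
v -4.127 2.26 -2.818
v -4.1 2.427 -2.624
v -4.143 2.533 -2.393
v -4.25 2.561 -2.161
v -4.405 2.508 -1.962
v -4.584 2.381 -1.827
v -4.76 2.199 -1.777
v -4.906 1.991 -1.819
v -5 1.788 -1.947
v -5.027 1.621 -2.141
v -4.984 1.516 -2.372
v -4.877 1.487 -2.605
v -4.722 1.541 -2.803
v -4.543 1.668 -2.938
v -4.367 1.849 -2.988
v -3.118 3.139 3.271
v -2.768 3.687 3.963
v -3.691 3.27 4.761
v -4.042 2.721 4.069
v -3.212 4.017 3.621
v -4.135 3.599 4.42
v -3.612 3.935 3.116
v -4.536 3.518 3.915
v -3.782 3.481 2.683
v -4.705 3.064 3.482
v -3.641 2.867 2.525
v -4.564 2.45 3.324
v -3.255 2.38 2.716
v -4.178 1.962 3.514
v -2.806 2.248 3.166
v -3.729 1.83 3.965
v -2.503 2.533 3.666
v -3.426 2.115 4.464
v -2.488 3.101 3.98
v -3.411 2.684 4.779
v -2.591 1.916 1.601
v -1.924 1.547 2.184
v -2.551 3.22 2.381
v -1.883 2.851 2.964
v -2.017 2.189 1.116
v -1.349 1.82 1.699
v -1.976 3.493 1.896
v -1.309 3.124 2.479
f 2 1 4
f 2 4 3
f 4 1 5
f 4 5 3
f 5 1 6
f 5 6 3
f 6 1 7
f 6 7 3
f 7 1 8
f 7 8 3
f 8 1 9
f 8 9 3
f 9 1 10
f 9 10 3
f 10 1 11
f 10 11 3
f 11 1 12
f 11 12 3
f 12 1 13
f 12 13 3
f 13 1 14
f 13 14 3
f 14 1 15
f 14 15 3
f 15 1 16
f 15 16 3
f 16 1 17
f 16 17 3
f 17 1 18
f 17 18 3
f 18 1 2
f 18 2 3
f 20 19 23
f 20 23 21
f 21 23 24
f 21 24 22
f 23 19 25
f 23 25 24
f 24 25 26
f 24 26 22
f 25 19 27
f 25 27 26
f 26 27 28
f 26 28 22
f 27 19 29
f 27 29 28
f 28 29 30
f 28 30 22
f 29 19 31
f 29 31 30
f 30 31 32
f 30 32 22
f 31 19 33
f 31 33 32
f 32 33 34
f 32 34 22
f 33 19 35
f 33 35 34
f 34 35 36
f 34 36 22
f 35 19 37
f 35 37 36
f 36 37 38
f 36 38 22
f 37 19 20
f 37 20 38
f 38 20 21
f 38 21 22
f 40 42 39
f 43 40 39
f 39 42 41
f 41 43 39
f 40 46 42
f 44 40 43
f 44 46 40
f 42 46 41
f 45 43 41
f 41 46 45
f 45 44 43
f 46 44 45



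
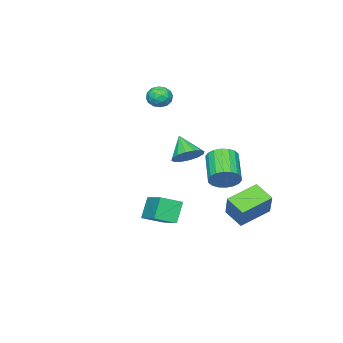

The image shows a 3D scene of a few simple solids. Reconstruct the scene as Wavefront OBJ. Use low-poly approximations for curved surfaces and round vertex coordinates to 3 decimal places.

v -5.261 3.149 -4.172
v -5.431 1.912 -3.475
v -4.402 3.912 -2.608
v -4.572 2.674 -1.912
v -3.368 2.486 -4.888
v -3.538 1.248 -4.192
v -2.509 3.248 -3.325
v -2.679 2.011 -2.628
v -4.292 -3.267 3.828
v -3.763 -3.28 3.174
v -3.577 -4.26 4.426
v -3.048 -4.273 3.772
v -3.059 -3.611 4.291
v -3.5 -2.998 3.922
v -3.84 -4.542 3.678
v -4.281 -3.929 3.309
v -3.484 -4.068 3.082
v -3.001 -3.493 3.46
v -4.339 -4.047 4.14
v -3.856 -3.472 4.518
v -4.09 -3.187 3.449
v -3.25 -4.353 4.151
v -3.256 -3.964 4.456
v -2.945 -3.972 4.072
v -3.936 -3.021 3.888
v -3.625 -3.028 3.504
v -3.211 -3.223 4.16
v -3.715 -4.512 4.096
v -3.404 -4.519 3.712
v -4.395 -3.568 3.528
v -4.084 -3.576 3.144
v -4.129 -4.317 3.44
v -3.615 -3.658 3.01
v -3.195 -4.241 3.361
v -3.66 -4.399 3.306
v -3.92 -4.039 3.089
v -3.331 -3.319 3.232
v -2.911 -3.903 3.583
v -2.917 -3.514 3.889
v -3.177 -3.153 3.672
v -3.167 -3.783 3.178
v -4.429 -3.637 4.017
v -4.009 -4.221 4.368
v -4.163 -4.387 3.928
v -4.423 -4.026 3.711
v -4.145 -3.299 4.239
v -3.725 -3.882 4.59
v -3.42 -3.501 4.511
v -3.68 -3.141 4.294
v -4.173 -3.757 4.422
v 0.861 0.69 -2.021
v 1.865 -0.073 -1.539
v 1.782 2.382 -1.264
v 2.786 1.62 -0.781
v 1.614 0.86 -3.319
v 2.618 0.098 -2.836
v 2.535 2.553 -2.561
v 3.539 1.79 -2.079
v -1.459 2.764 -0.519
v -0.801 2.662 0.172
v -2.122 1.453 1.25
v -2.781 1.556 0.559
v -1.017 3.009 0.297
v -2.338 1.8 1.375
v -1.32 3.307 0.261
v -2.641 2.098 1.338
v -1.651 3.498 0.069
v -2.972 2.289 1.147
v -1.944 3.544 -0.238
v -3.265 2.335 0.84
v -2.141 3.436 -0.601
v -3.462 2.227 0.476
v -2.203 3.194 -0.948
v -3.524 1.985 0.129
v -2.118 2.867 -1.21
v -3.439 1.658 -0.132
v -1.902 2.52 -1.335
v -3.223 1.311 -0.257
v -1.599 2.222 -1.298
v -2.92 1.013 -0.221
v -1.268 2.031 -1.107
v -2.589 0.822 -0.029
v -0.975 1.985 -0.8
v -2.296 0.776 0.278
v -0.778 2.093 -0.436
v -2.099 0.884 0.641
v -0.716 2.335 -0.089
v -2.037 1.126 0.988
v -2.853 -0.981 -0.061
v -2.197 -1.672 -0.394
v -3.347 -2.039 1.161
v -1.93 -1.391 -0.043
v -1.911 -1 0.303
v -2.145 -0.603 0.552
v -2.568 -0.308 0.636
v -3.068 -0.194 0.534
v -3.51 -0.29 0.272
v -3.776 -0.571 -0.079
v -3.795 -0.963 -0.425
v -3.562 -1.359 -0.674
v -3.138 -1.654 -0.758
v -2.639 -1.769 -0.656
f 2 4 1
f 5 2 1
f 1 4 3
f 3 5 1
f 2 8 4
f 6 2 5
f 6 8 2
f 4 8 3
f 7 5 3
f 3 8 7
f 7 6 5
f 8 6 7
f 9 46 25
f 46 20 49
f 25 49 14
f 46 49 25
f 9 25 21
f 25 14 26
f 21 26 10
f 25 26 21
f 9 21 30
f 21 10 31
f 30 31 16
f 21 31 30
f 9 30 42
f 30 16 45
f 42 45 19
f 30 45 42
f 9 42 46
f 42 19 50
f 46 50 20
f 42 50 46
f 10 26 37
f 26 14 40
f 37 40 18
f 26 40 37
f 14 49 27
f 49 20 48
f 27 48 13
f 49 48 27
f 20 50 47
f 50 19 43
f 47 43 11
f 50 43 47
f 19 45 44
f 45 16 32
f 44 32 15
f 45 32 44
f 16 31 36
f 31 10 33
f 36 33 17
f 31 33 36
f 12 38 24
f 38 18 39
f 24 39 13
f 38 39 24
f 12 24 22
f 24 13 23
f 22 23 11
f 24 23 22
f 12 22 29
f 22 11 28
f 29 28 15
f 22 28 29
f 12 29 34
f 29 15 35
f 34 35 17
f 29 35 34
f 12 34 38
f 34 17 41
f 38 41 18
f 34 41 38
f 13 39 27
f 39 18 40
f 27 40 14
f 39 40 27
f 11 23 47
f 23 13 48
f 47 48 20
f 23 48 47
f 15 28 44
f 28 11 43
f 44 43 19
f 28 43 44
f 17 35 36
f 35 15 32
f 36 32 16
f 35 32 36
f 18 41 37
f 41 17 33
f 37 33 10
f 41 33 37
f 52 54 51
f 55 52 51
f 51 54 53
f 53 55 51
f 52 58 54
f 56 52 55
f 56 58 52
f 54 58 53
f 57 55 53
f 53 58 57
f 57 56 55
f 58 56 57
f 60 59 63
f 60 63 61
f 61 63 64
f 61 64 62
f 63 59 65
f 63 65 64
f 64 65 66
f 64 66 62
f 65 59 67
f 65 67 66
f 66 67 68
f 66 68 62
f 67 59 69
f 67 69 68
f 68 69 70
f 68 70 62
f 69 59 71
f 69 71 70
f 70 71 72
f 70 72 62
f 71 59 73
f 71 73 72
f 72 73 74
f 72 74 62
f 73 59 75
f 73 75 74
f 74 75 76
f 74 76 62
f 75 59 77
f 75 77 76
f 76 77 78
f 76 78 62
f 77 59 79
f 77 79 78
f 78 79 80
f 78 80 62
f 79 59 81
f 79 81 80
f 80 81 82
f 80 82 62
f 81 59 83
f 81 83 82
f 82 83 84
f 82 84 62
f 83 59 85
f 83 85 84
f 84 85 86
f 84 86 62
f 85 59 87
f 85 87 86
f 86 87 88
f 86 88 62
f 87 59 60
f 87 60 88
f 88 60 61
f 88 61 62
f 90 89 92
f 90 92 91
f 92 89 93
f 92 93 91
f 93 89 94
f 93 94 91
f 94 89 95
f 94 95 91
f 95 89 96
f 95 96 91
f 96 89 97
f 96 97 91
f 97 89 98
f 97 98 91
f 98 89 99
f 98 99 91
f 99 89 100
f 99 100 91
f 100 89 101
f 100 101 91
f 101 89 102
f 101 102 91
f 102 89 90
f 102 90 91



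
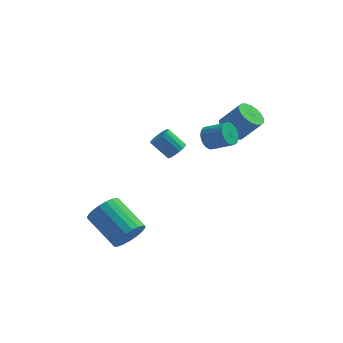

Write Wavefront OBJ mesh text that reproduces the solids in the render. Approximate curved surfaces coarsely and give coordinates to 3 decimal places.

v 0.012 -3.213 2.776
v 0.292 -2.739 2.924
v -0.532 -2.512 3.752
v -0.812 -2.987 3.604
v 0.119 -2.656 2.73
v -0.705 -2.429 3.558
v -0.078 -2.7 2.546
v -0.901 -2.473 3.374
v -0.254 -2.861 2.415
v -1.078 -2.634 3.243
v -0.369 -3.104 2.367
v -1.193 -2.877 3.195
v -0.397 -3.371 2.412
v -1.221 -3.144 3.24
v -0.332 -3.603 2.541
v -1.156 -3.376 3.369
v -0.187 -3.745 2.723
v -1.011 -3.518 3.551
v 0.003 -3.765 2.918
v -0.821 -3.538 3.746
v 0.195 -3.659 3.08
v -0.629 -3.432 3.908
v 0.345 -3.451 3.173
v -0.479 -3.224 4.001
v 0.419 -3.189 3.174
v -0.405 -2.962 4.002
v 0.4 -2.932 3.084
v -0.424 -2.705 3.913
v -2.123 -3.866 -2.867
v -1.438 -3.39 -2.455
v -2.852 -2.197 -1.482
v -3.537 -2.674 -1.893
v -1.492 -3.188 -2.781
v -2.906 -1.996 -1.808
v -1.655 -3.104 -3.121
v -3.069 -1.911 -2.148
v -1.899 -3.151 -3.418
v -3.313 -1.959 -2.444
v -2.182 -3.322 -3.619
v -3.596 -2.13 -2.645
v -2.454 -3.587 -3.69
v -3.868 -2.395 -2.716
v -2.669 -3.901 -3.618
v -4.084 -2.708 -2.645
v -2.79 -4.208 -3.417
v -4.204 -3.016 -2.444
v -2.795 -4.456 -3.121
v -4.209 -3.264 -2.147
v -2.684 -4.603 -2.78
v -4.098 -3.41 -1.807
v -2.476 -4.621 -2.455
v -3.89 -3.429 -1.482
v -2.207 -4.51 -2.2
v -3.621 -3.317 -1.227
v -1.923 -4.287 -2.061
v -3.338 -3.094 -1.088
v -1.674 -3.991 -2.062
v -3.088 -2.799 -1.088
v -1.503 -3.674 -2.201
v -2.917 -2.481 -1.228
v 2.159 1.711 1.164
v 2.771 1.613 0.658
v 3.713 1.551 1.811
v 3.101 1.649 2.316
v 2.753 1.967 0.692
v 3.695 1.905 1.845
v 2.617 2.27 0.82
v 3.559 2.208 1.973
v 2.39 2.463 1.015
v 3.332 2.4 2.168
v 2.117 2.506 1.24
v 3.059 2.444 2.393
v 1.853 2.392 1.45
v 2.795 2.33 2.603
v 1.65 2.144 1.603
v 2.591 2.082 2.756
v 1.547 1.809 1.669
v 2.489 1.747 2.822
v 1.565 1.455 1.635
v 2.507 1.393 2.788
v 1.701 1.152 1.507
v 2.643 1.09 2.66
v 1.928 0.96 1.312
v 2.87 0.897 2.465
v 2.201 0.916 1.087
v 3.143 0.854 2.24
v 2.465 1.03 0.877
v 3.407 0.968 2.03
v 2.669 1.278 0.724
v 3.61 1.216 1.877
v 1.287 -1.051 2.301
v 1.655 -0.818 1.792
v 2.682 -1.136 2.39
v 2.313 -1.369 2.899
v 1.631 -0.592 1.954
v 2.657 -0.91 2.552
v 1.547 -0.446 2.176
v 2.573 -0.764 2.774
v 1.418 -0.405 2.419
v 2.444 -0.723 3.018
v 1.266 -0.475 2.642
v 2.293 -0.793 3.241
v 1.118 -0.645 2.806
v 2.145 -0.963 3.404
v 0.999 -0.885 2.883
v 2.026 -1.203 3.481
v 0.93 -1.154 2.859
v 1.957 -1.471 3.457
v 0.922 -1.405 2.738
v 1.949 -1.723 3.336
v 0.978 -1.595 2.542
v 2.005 -1.912 3.14
v 1.087 -1.69 2.304
v 2.113 -2.008 2.902
v 1.23 -1.676 2.066
v 2.257 -1.994 2.664
v 1.383 -1.553 1.868
v 2.41 -1.871 2.466
v 1.52 -1.344 1.745
v 2.546 -1.662 2.343
v 1.616 -1.084 1.718
v 2.643 -1.402 2.317
f 2 1 5
f 2 5 3
f 3 5 6
f 3 6 4
f 5 1 7
f 5 7 6
f 6 7 8
f 6 8 4
f 7 1 9
f 7 9 8
f 8 9 10
f 8 10 4
f 9 1 11
f 9 11 10
f 10 11 12
f 10 12 4
f 11 1 13
f 11 13 12
f 12 13 14
f 12 14 4
f 13 1 15
f 13 15 14
f 14 15 16
f 14 16 4
f 15 1 17
f 15 17 16
f 16 17 18
f 16 18 4
f 17 1 19
f 17 19 18
f 18 19 20
f 18 20 4
f 19 1 21
f 19 21 20
f 20 21 22
f 20 22 4
f 21 1 23
f 21 23 22
f 22 23 24
f 22 24 4
f 23 1 25
f 23 25 24
f 24 25 26
f 24 26 4
f 25 1 27
f 25 27 26
f 26 27 28
f 26 28 4
f 27 1 2
f 27 2 28
f 28 2 3
f 28 3 4
f 30 29 33
f 30 33 31
f 31 33 34
f 31 34 32
f 33 29 35
f 33 35 34
f 34 35 36
f 34 36 32
f 35 29 37
f 35 37 36
f 36 37 38
f 36 38 32
f 37 29 39
f 37 39 38
f 38 39 40
f 38 40 32
f 39 29 41
f 39 41 40
f 40 41 42
f 40 42 32
f 41 29 43
f 41 43 42
f 42 43 44
f 42 44 32
f 43 29 45
f 43 45 44
f 44 45 46
f 44 46 32
f 45 29 47
f 45 47 46
f 46 47 48
f 46 48 32
f 47 29 49
f 47 49 48
f 48 49 50
f 48 50 32
f 49 29 51
f 49 51 50
f 50 51 52
f 50 52 32
f 51 29 53
f 51 53 52
f 52 53 54
f 52 54 32
f 53 29 55
f 53 55 54
f 54 55 56
f 54 56 32
f 55 29 57
f 55 57 56
f 56 57 58
f 56 58 32
f 57 29 59
f 57 59 58
f 58 59 60
f 58 60 32
f 59 29 30
f 59 30 60
f 60 30 31
f 60 31 32
f 62 61 65
f 62 65 63
f 63 65 66
f 63 66 64
f 65 61 67
f 65 67 66
f 66 67 68
f 66 68 64
f 67 61 69
f 67 69 68
f 68 69 70
f 68 70 64
f 69 61 71
f 69 71 70
f 70 71 72
f 70 72 64
f 71 61 73
f 71 73 72
f 72 73 74
f 72 74 64
f 73 61 75
f 73 75 74
f 74 75 76
f 74 76 64
f 75 61 77
f 75 77 76
f 76 77 78
f 76 78 64
f 77 61 79
f 77 79 78
f 78 79 80
f 78 80 64
f 79 61 81
f 79 81 80
f 80 81 82
f 80 82 64
f 81 61 83
f 81 83 82
f 82 83 84
f 82 84 64
f 83 61 85
f 83 85 84
f 84 85 86
f 84 86 64
f 85 61 87
f 85 87 86
f 86 87 88
f 86 88 64
f 87 61 89
f 87 89 88
f 88 89 90
f 88 90 64
f 89 61 62
f 89 62 90
f 90 62 63
f 90 63 64
f 92 91 95
f 92 95 93
f 93 95 96
f 93 96 94
f 95 91 97
f 95 97 96
f 96 97 98
f 96 98 94
f 97 91 99
f 97 99 98
f 98 99 100
f 98 100 94
f 99 91 101
f 99 101 100
f 100 101 102
f 100 102 94
f 101 91 103
f 101 103 102
f 102 103 104
f 102 104 94
f 103 91 105
f 103 105 104
f 104 105 106
f 104 106 94
f 105 91 107
f 105 107 106
f 106 107 108
f 106 108 94
f 107 91 109
f 107 109 108
f 108 109 110
f 108 110 94
f 109 91 111
f 109 111 110
f 110 111 112
f 110 112 94
f 111 91 113
f 111 113 112
f 112 113 114
f 112 114 94
f 113 91 115
f 113 115 114
f 114 115 116
f 114 116 94
f 115 91 117
f 115 117 116
f 116 117 118
f 116 118 94
f 117 91 119
f 117 119 118
f 118 119 120
f 118 120 94
f 119 91 121
f 119 121 120
f 120 121 122
f 120 122 94
f 121 91 92
f 121 92 122
f 122 92 93
f 122 93 94

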